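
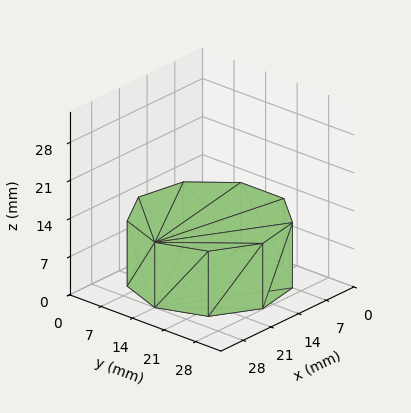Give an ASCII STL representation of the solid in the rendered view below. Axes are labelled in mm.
Reading the render: the shape is a regular 9-sided prism (a cylinder approximated with 9 flat sides), circumscribed radius ≈ 14 mm, height ≈ 12 mm (dimensions read to the nearest mm from the axis ticks). For the STL, each face is triangulated and given an outward normal.

solid part
  facet normal 0.0000 0.0000 -1.0000
    outer loop
      vertex 16.431 27.787 0.000
      vertex 24.725 22.999 0.000
      vertex 28.000 14.000 0.000
    endloop
  endfacet
  facet normal 0.0000 0.0000 -1.0000
    outer loop
      vertex 7.000 26.124 0.000
      vertex 16.431 27.787 0.000
      vertex 28.000 14.000 0.000
    endloop
  endfacet
  facet normal 0.0000 0.0000 -1.0000
    outer loop
      vertex 0.844 18.788 0.000
      vertex 7.000 26.124 0.000
      vertex 28.000 14.000 0.000
    endloop
  endfacet
  facet normal 0.0000 0.0000 -1.0000
    outer loop
      vertex 0.844 9.212 0.000
      vertex 0.844 18.788 0.000
      vertex 28.000 14.000 0.000
    endloop
  endfacet
  facet normal 0.0000 0.0000 -1.0000
    outer loop
      vertex 7.000 1.876 0.000
      vertex 0.844 9.212 0.000
      vertex 28.000 14.000 0.000
    endloop
  endfacet
  facet normal 0.0000 0.0000 -1.0000
    outer loop
      vertex 16.431 0.213 0.000
      vertex 7.000 1.876 0.000
      vertex 28.000 14.000 0.000
    endloop
  endfacet
  facet normal 0.0000 0.0000 -1.0000
    outer loop
      vertex 24.725 5.001 0.000
      vertex 16.431 0.213 0.000
      vertex 28.000 14.000 0.000
    endloop
  endfacet
  facet normal 0.0000 0.0000 1.0000
    outer loop
      vertex 28.000 14.000 12.000
      vertex 24.725 22.999 12.000
      vertex 16.431 27.787 12.000
    endloop
  endfacet
  facet normal 0.0000 0.0000 1.0000
    outer loop
      vertex 28.000 14.000 12.000
      vertex 16.431 27.787 12.000
      vertex 7.000 26.124 12.000
    endloop
  endfacet
  facet normal 0.0000 0.0000 1.0000
    outer loop
      vertex 28.000 14.000 12.000
      vertex 7.000 26.124 12.000
      vertex 0.844 18.788 12.000
    endloop
  endfacet
  facet normal 0.0000 0.0000 1.0000
    outer loop
      vertex 28.000 14.000 12.000
      vertex 0.844 18.788 12.000
      vertex 0.844 9.212 12.000
    endloop
  endfacet
  facet normal 0.0000 0.0000 1.0000
    outer loop
      vertex 28.000 14.000 12.000
      vertex 0.844 9.212 12.000
      vertex 7.000 1.876 12.000
    endloop
  endfacet
  facet normal 0.0000 0.0000 1.0000
    outer loop
      vertex 28.000 14.000 12.000
      vertex 7.000 1.876 12.000
      vertex 16.431 0.213 12.000
    endloop
  endfacet
  facet normal 0.0000 0.0000 1.0000
    outer loop
      vertex 28.000 14.000 12.000
      vertex 16.431 0.213 12.000
      vertex 24.725 5.001 12.000
    endloop
  endfacet
  facet normal 0.9397 0.3420 0.0000
    outer loop
      vertex 28.000 14.000 0.000
      vertex 24.725 22.999 0.000
      vertex 24.725 22.999 12.000
    endloop
  endfacet
  facet normal 0.9397 0.3420 0.0000
    outer loop
      vertex 28.000 14.000 0.000
      vertex 24.725 22.999 12.000
      vertex 28.000 14.000 12.000
    endloop
  endfacet
  facet normal 0.5000 0.8660 0.0000
    outer loop
      vertex 24.725 22.999 0.000
      vertex 16.431 27.787 0.000
      vertex 16.431 27.787 12.000
    endloop
  endfacet
  facet normal 0.5000 0.8660 0.0000
    outer loop
      vertex 24.725 22.999 0.000
      vertex 16.431 27.787 12.000
      vertex 24.725 22.999 12.000
    endloop
  endfacet
  facet normal -0.1737 0.9848 0.0000
    outer loop
      vertex 16.431 27.787 0.000
      vertex 7.000 26.124 0.000
      vertex 7.000 26.124 12.000
    endloop
  endfacet
  facet normal -0.1737 0.9848 0.0000
    outer loop
      vertex 16.431 27.787 0.000
      vertex 7.000 26.124 12.000
      vertex 16.431 27.787 12.000
    endloop
  endfacet
  facet normal -0.7660 0.6428 0.0000
    outer loop
      vertex 7.000 26.124 0.000
      vertex 0.844 18.788 0.000
      vertex 0.844 18.788 12.000
    endloop
  endfacet
  facet normal -0.7660 0.6428 0.0000
    outer loop
      vertex 7.000 26.124 0.000
      vertex 0.844 18.788 12.000
      vertex 7.000 26.124 12.000
    endloop
  endfacet
  facet normal -1.0000 0.0000 0.0000
    outer loop
      vertex 0.844 18.788 0.000
      vertex 0.844 9.212 0.000
      vertex 0.844 9.212 12.000
    endloop
  endfacet
  facet normal -1.0000 0.0000 0.0000
    outer loop
      vertex 0.844 18.788 0.000
      vertex 0.844 9.212 12.000
      vertex 0.844 18.788 12.000
    endloop
  endfacet
  facet normal -0.7660 -0.6428 0.0000
    outer loop
      vertex 0.844 9.212 0.000
      vertex 7.000 1.876 0.000
      vertex 7.000 1.876 12.000
    endloop
  endfacet
  facet normal -0.7660 -0.6428 0.0000
    outer loop
      vertex 0.844 9.212 0.000
      vertex 7.000 1.876 12.000
      vertex 0.844 9.212 12.000
    endloop
  endfacet
  facet normal -0.1737 -0.9848 0.0000
    outer loop
      vertex 7.000 1.876 0.000
      vertex 16.431 0.213 0.000
      vertex 16.431 0.213 12.000
    endloop
  endfacet
  facet normal -0.1737 -0.9848 0.0000
    outer loop
      vertex 7.000 1.876 0.000
      vertex 16.431 0.213 12.000
      vertex 7.000 1.876 12.000
    endloop
  endfacet
  facet normal 0.5000 -0.8660 0.0000
    outer loop
      vertex 16.431 0.213 0.000
      vertex 24.725 5.001 0.000
      vertex 24.725 5.001 12.000
    endloop
  endfacet
  facet normal 0.5000 -0.8660 0.0000
    outer loop
      vertex 16.431 0.213 0.000
      vertex 24.725 5.001 12.000
      vertex 16.431 0.213 12.000
    endloop
  endfacet
  facet normal 0.9397 -0.3420 0.0000
    outer loop
      vertex 24.725 5.001 0.000
      vertex 28.000 14.000 0.000
      vertex 28.000 14.000 12.000
    endloop
  endfacet
  facet normal 0.9397 -0.3420 0.0000
    outer loop
      vertex 24.725 5.001 0.000
      vertex 28.000 14.000 12.000
      vertex 24.725 5.001 12.000
    endloop
  endfacet
endsolid part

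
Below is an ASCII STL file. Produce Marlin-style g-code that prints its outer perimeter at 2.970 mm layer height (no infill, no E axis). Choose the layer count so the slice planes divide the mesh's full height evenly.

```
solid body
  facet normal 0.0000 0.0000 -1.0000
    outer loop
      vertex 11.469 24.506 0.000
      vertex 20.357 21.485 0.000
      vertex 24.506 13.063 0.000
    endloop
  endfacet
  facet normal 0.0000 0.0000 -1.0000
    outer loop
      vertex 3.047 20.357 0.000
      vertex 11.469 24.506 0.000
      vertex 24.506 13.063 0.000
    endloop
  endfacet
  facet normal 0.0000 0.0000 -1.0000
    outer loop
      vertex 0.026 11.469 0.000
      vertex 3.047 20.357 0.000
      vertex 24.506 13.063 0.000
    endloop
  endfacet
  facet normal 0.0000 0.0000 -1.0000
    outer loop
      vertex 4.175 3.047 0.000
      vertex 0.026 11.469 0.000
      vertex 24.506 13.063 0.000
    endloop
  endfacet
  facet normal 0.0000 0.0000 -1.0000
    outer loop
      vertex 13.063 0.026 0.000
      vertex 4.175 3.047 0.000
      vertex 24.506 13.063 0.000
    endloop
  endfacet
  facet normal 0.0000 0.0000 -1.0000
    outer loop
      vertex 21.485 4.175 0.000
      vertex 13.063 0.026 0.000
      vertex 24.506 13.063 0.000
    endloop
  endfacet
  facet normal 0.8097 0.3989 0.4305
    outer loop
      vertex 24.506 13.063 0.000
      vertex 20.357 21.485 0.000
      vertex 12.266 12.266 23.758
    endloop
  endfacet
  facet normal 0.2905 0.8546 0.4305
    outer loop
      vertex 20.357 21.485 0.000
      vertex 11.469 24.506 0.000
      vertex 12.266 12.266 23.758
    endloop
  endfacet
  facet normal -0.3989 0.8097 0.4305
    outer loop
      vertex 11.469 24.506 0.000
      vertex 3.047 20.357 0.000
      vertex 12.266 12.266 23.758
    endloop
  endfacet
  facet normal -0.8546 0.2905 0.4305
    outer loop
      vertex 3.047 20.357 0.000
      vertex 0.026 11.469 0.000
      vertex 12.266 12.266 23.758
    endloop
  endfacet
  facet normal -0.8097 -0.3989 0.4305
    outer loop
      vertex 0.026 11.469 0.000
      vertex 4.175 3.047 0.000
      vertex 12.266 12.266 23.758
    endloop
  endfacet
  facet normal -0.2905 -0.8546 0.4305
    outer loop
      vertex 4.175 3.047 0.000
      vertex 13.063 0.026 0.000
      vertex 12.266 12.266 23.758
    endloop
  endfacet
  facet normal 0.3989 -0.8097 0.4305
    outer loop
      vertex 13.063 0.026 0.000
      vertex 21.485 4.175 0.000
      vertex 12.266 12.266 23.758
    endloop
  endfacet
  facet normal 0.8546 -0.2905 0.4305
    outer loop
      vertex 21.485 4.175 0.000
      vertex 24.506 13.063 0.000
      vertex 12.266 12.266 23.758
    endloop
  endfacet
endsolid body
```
; perimeter-only toolpath
G21 ; units = mm
G90 ; absolute positioning
G28 ; home
; layer 1
G0 Z2.970
G0 X22.976 Y12.963
G1 X19.346 Y20.333
G1 X11.569 Y22.976
G1 X4.199 Y19.346
G1 X1.556 Y11.569
G1 X5.186 Y4.199
G1 X12.963 Y1.556
G1 X20.333 Y5.186
G1 X22.976 Y12.963
; layer 2
G0 Z5.939
G0 X21.446 Y12.864
G1 X18.334 Y19.180
G1 X11.668 Y21.446
G1 X5.352 Y18.334
G1 X3.086 Y11.668
G1 X6.198 Y5.352
G1 X12.864 Y3.086
G1 X19.180 Y6.198
G1 X21.446 Y12.864
; layer 3
G0 Z8.909
G0 X19.916 Y12.764
G1 X17.323 Y18.028
G1 X11.768 Y19.916
G1 X6.504 Y17.323
G1 X4.616 Y11.768
G1 X7.209 Y6.504
G1 X12.764 Y4.616
G1 X18.028 Y7.209
G1 X19.916 Y12.764
; layer 4
G0 Z11.879
G0 X18.386 Y12.665
G1 X16.311 Y16.875
G1 X11.867 Y18.386
G1 X7.657 Y16.311
G1 X6.146 Y11.867
G1 X8.220 Y7.657
G1 X12.665 Y6.146
G1 X16.875 Y8.220
G1 X18.386 Y12.665
; layer 5
G0 Z14.849
G0 X16.856 Y12.565
G1 X15.300 Y15.723
G1 X11.967 Y16.856
G1 X8.809 Y15.300
G1 X7.676 Y11.967
G1 X9.232 Y8.809
G1 X12.565 Y7.676
G1 X15.723 Y9.232
G1 X16.856 Y12.565
; layer 6
G0 Z17.819
G0 X15.326 Y12.465
G1 X14.289 Y14.571
G1 X12.067 Y15.326
G1 X9.961 Y14.289
G1 X9.206 Y12.067
G1 X10.243 Y9.961
G1 X12.465 Y9.206
G1 X14.571 Y10.243
G1 X15.326 Y12.465
; layer 7
G0 Z20.788
G0 X13.796 Y12.366
G1 X13.277 Y13.418
G1 X12.166 Y13.796
G1 X11.114 Y13.277
G1 X10.736 Y12.166
G1 X11.255 Y11.114
G1 X12.366 Y10.736
G1 X13.418 Y11.255
G1 X13.796 Y12.366
M2 ; end

The solid is a regular 8-sided pyramid, base circumscribed radius ≈ 12.3 mm, apex at z ≈ 23.8 mm. Slicing at Δz = 2.970 mm — 8 equal slices spanning the solid's height, so layer i sits at z = i·h/8 — gives 7 non-empty perimeters. Each is a 8-segment closed polygon; G0 lifts to the layer z and rapids to the start vertex, then G1 traces the edges. The cross-section shrinks linearly with z (the slice at the apex is degenerate and omitted).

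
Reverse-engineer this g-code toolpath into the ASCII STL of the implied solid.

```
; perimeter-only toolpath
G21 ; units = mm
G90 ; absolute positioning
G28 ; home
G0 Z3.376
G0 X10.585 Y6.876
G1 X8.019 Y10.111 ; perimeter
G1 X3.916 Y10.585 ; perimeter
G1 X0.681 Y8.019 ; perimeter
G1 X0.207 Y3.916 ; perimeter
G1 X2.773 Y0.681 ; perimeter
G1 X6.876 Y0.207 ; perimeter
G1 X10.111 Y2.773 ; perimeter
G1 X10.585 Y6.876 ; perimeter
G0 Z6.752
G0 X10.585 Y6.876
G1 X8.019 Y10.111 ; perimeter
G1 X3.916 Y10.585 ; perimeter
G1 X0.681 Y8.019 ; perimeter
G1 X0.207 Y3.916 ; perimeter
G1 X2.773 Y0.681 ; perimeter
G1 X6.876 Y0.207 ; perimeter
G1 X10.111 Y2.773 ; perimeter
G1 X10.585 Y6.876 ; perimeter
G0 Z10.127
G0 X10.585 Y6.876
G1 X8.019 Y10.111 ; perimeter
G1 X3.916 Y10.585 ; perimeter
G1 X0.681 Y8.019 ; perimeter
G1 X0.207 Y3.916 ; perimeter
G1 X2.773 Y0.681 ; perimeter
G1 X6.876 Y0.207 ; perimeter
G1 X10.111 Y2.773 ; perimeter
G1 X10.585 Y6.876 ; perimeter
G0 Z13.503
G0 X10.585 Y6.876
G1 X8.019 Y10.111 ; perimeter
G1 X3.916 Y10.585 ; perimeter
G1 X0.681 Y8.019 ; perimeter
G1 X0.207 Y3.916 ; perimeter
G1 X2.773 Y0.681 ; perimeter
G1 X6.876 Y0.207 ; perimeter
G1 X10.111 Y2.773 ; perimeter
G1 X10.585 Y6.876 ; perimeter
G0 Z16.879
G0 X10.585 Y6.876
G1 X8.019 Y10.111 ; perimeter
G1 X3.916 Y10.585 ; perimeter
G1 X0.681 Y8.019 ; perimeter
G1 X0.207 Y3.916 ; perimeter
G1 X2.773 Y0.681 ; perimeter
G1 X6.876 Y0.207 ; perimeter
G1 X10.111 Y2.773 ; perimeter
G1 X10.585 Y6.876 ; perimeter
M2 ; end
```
solid part
  facet normal 0.0000 0.0000 -1.0000
    outer loop
      vertex 3.916 10.585 0.000
      vertex 8.019 10.111 0.000
      vertex 10.585 6.876 0.000
    endloop
  endfacet
  facet normal 0.0000 0.0000 -1.0000
    outer loop
      vertex 0.681 8.019 0.000
      vertex 3.916 10.585 0.000
      vertex 10.585 6.876 0.000
    endloop
  endfacet
  facet normal 0.0000 0.0000 -1.0000
    outer loop
      vertex 0.207 3.916 0.000
      vertex 0.681 8.019 0.000
      vertex 10.585 6.876 0.000
    endloop
  endfacet
  facet normal 0.0000 0.0000 -1.0000
    outer loop
      vertex 2.773 0.681 0.000
      vertex 0.207 3.916 0.000
      vertex 10.585 6.876 0.000
    endloop
  endfacet
  facet normal 0.0000 0.0000 -1.0000
    outer loop
      vertex 6.876 0.207 0.000
      vertex 2.773 0.681 0.000
      vertex 10.585 6.876 0.000
    endloop
  endfacet
  facet normal 0.0000 0.0000 -1.0000
    outer loop
      vertex 10.111 2.773 0.000
      vertex 6.876 0.207 0.000
      vertex 10.585 6.876 0.000
    endloop
  endfacet
  facet normal 0.0000 0.0000 1.0000
    outer loop
      vertex 10.585 6.876 16.879
      vertex 8.019 10.111 16.879
      vertex 3.916 10.585 16.879
    endloop
  endfacet
  facet normal 0.0000 0.0000 1.0000
    outer loop
      vertex 10.585 6.876 16.879
      vertex 3.916 10.585 16.879
      vertex 0.681 8.019 16.879
    endloop
  endfacet
  facet normal 0.0000 0.0000 1.0000
    outer loop
      vertex 10.585 6.876 16.879
      vertex 0.681 8.019 16.879
      vertex 0.207 3.916 16.879
    endloop
  endfacet
  facet normal 0.0000 0.0000 1.0000
    outer loop
      vertex 10.585 6.876 16.879
      vertex 0.207 3.916 16.879
      vertex 2.773 0.681 16.879
    endloop
  endfacet
  facet normal 0.0000 0.0000 1.0000
    outer loop
      vertex 10.585 6.876 16.879
      vertex 2.773 0.681 16.879
      vertex 6.876 0.207 16.879
    endloop
  endfacet
  facet normal 0.0000 0.0000 1.0000
    outer loop
      vertex 10.585 6.876 16.879
      vertex 6.876 0.207 16.879
      vertex 10.111 2.773 16.879
    endloop
  endfacet
  facet normal 0.7835 0.6214 0.0000
    outer loop
      vertex 10.585 6.876 0.000
      vertex 8.019 10.111 0.000
      vertex 8.019 10.111 16.879
    endloop
  endfacet
  facet normal 0.7835 0.6214 0.0000
    outer loop
      vertex 10.585 6.876 0.000
      vertex 8.019 10.111 16.879
      vertex 10.585 6.876 16.879
    endloop
  endfacet
  facet normal 0.1148 0.9934 0.0000
    outer loop
      vertex 8.019 10.111 0.000
      vertex 3.916 10.585 0.000
      vertex 3.916 10.585 16.879
    endloop
  endfacet
  facet normal 0.1148 0.9934 0.0000
    outer loop
      vertex 8.019 10.111 0.000
      vertex 3.916 10.585 16.879
      vertex 8.019 10.111 16.879
    endloop
  endfacet
  facet normal -0.6214 0.7835 0.0000
    outer loop
      vertex 3.916 10.585 0.000
      vertex 0.681 8.019 0.000
      vertex 0.681 8.019 16.879
    endloop
  endfacet
  facet normal -0.6214 0.7835 0.0000
    outer loop
      vertex 3.916 10.585 0.000
      vertex 0.681 8.019 16.879
      vertex 3.916 10.585 16.879
    endloop
  endfacet
  facet normal -0.9934 0.1148 0.0000
    outer loop
      vertex 0.681 8.019 0.000
      vertex 0.207 3.916 0.000
      vertex 0.207 3.916 16.879
    endloop
  endfacet
  facet normal -0.9934 0.1148 0.0000
    outer loop
      vertex 0.681 8.019 0.000
      vertex 0.207 3.916 16.879
      vertex 0.681 8.019 16.879
    endloop
  endfacet
  facet normal -0.7835 -0.6214 0.0000
    outer loop
      vertex 0.207 3.916 0.000
      vertex 2.773 0.681 0.000
      vertex 2.773 0.681 16.879
    endloop
  endfacet
  facet normal -0.7835 -0.6214 0.0000
    outer loop
      vertex 0.207 3.916 0.000
      vertex 2.773 0.681 16.879
      vertex 0.207 3.916 16.879
    endloop
  endfacet
  facet normal -0.1148 -0.9934 0.0000
    outer loop
      vertex 2.773 0.681 0.000
      vertex 6.876 0.207 0.000
      vertex 6.876 0.207 16.879
    endloop
  endfacet
  facet normal -0.1148 -0.9934 0.0000
    outer loop
      vertex 2.773 0.681 0.000
      vertex 6.876 0.207 16.879
      vertex 2.773 0.681 16.879
    endloop
  endfacet
  facet normal 0.6214 -0.7835 0.0000
    outer loop
      vertex 6.876 0.207 0.000
      vertex 10.111 2.773 0.000
      vertex 10.111 2.773 16.879
    endloop
  endfacet
  facet normal 0.6214 -0.7835 0.0000
    outer loop
      vertex 6.876 0.207 0.000
      vertex 10.111 2.773 16.879
      vertex 6.876 0.207 16.879
    endloop
  endfacet
  facet normal 0.9934 -0.1148 0.0000
    outer loop
      vertex 10.111 2.773 0.000
      vertex 10.585 6.876 0.000
      vertex 10.585 6.876 16.879
    endloop
  endfacet
  facet normal 0.9934 -0.1148 0.0000
    outer loop
      vertex 10.111 2.773 0.000
      vertex 10.585 6.876 16.879
      vertex 10.111 2.773 16.879
    endloop
  endfacet
endsolid part

The G0 Z moves step by Δz≈3.376 mm. Every layer's G1 loop is the same polygon, so the solid is a straight extrusion of it from z=0 to z≈16.9. Closing with flat bottom and top caps and triangulating gives 28 facets — a regular 8-sided prism (a cylinder approximated with 8 flat sides), circumscribed radius ≈ 5.4 mm, height ≈ 16.9 mm.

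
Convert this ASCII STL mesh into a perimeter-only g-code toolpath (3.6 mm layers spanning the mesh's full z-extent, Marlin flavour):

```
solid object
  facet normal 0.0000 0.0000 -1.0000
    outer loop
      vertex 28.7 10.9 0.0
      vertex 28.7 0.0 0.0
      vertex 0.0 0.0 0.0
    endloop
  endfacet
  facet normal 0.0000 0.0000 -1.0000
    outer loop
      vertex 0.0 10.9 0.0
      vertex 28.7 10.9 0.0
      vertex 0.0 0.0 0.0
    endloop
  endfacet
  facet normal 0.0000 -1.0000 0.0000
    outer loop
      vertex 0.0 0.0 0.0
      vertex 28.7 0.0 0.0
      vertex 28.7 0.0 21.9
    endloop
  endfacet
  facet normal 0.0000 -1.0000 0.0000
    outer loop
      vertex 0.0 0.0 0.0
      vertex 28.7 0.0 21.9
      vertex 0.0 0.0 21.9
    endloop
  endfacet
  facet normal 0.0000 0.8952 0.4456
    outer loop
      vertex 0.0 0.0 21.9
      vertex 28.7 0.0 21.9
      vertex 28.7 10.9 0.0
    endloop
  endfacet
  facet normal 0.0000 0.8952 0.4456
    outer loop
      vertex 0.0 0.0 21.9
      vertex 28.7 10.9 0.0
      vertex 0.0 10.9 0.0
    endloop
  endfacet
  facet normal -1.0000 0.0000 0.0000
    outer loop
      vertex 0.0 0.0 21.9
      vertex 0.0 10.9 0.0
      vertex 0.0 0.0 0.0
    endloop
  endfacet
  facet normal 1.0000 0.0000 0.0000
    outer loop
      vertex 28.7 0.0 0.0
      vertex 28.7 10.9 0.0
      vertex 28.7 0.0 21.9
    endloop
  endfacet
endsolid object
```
; perimeter-only toolpath
G21 ; units = mm
G90 ; absolute positioning
G28 ; home
; layer 1
G0 Z3.6
G0 X0.0 Y0.0
G1 X28.7 Y0.0
G1 X28.7 Y9.1
G1 X0.0 Y9.1
G1 X0.0 Y0.0
; layer 2
G0 Z7.3
G0 X0.0 Y0.0
G1 X28.7 Y0.0
G1 X28.7 Y7.3
G1 X0.0 Y7.3
G1 X0.0 Y0.0
; layer 3
G0 Z10.9
G0 X0.0 Y0.0
G1 X28.7 Y0.0
G1 X28.7 Y5.5
G1 X0.0 Y5.5
G1 X0.0 Y0.0
; layer 4
G0 Z14.6
G0 X0.0 Y0.0
G1 X28.7 Y0.0
G1 X28.7 Y3.6
G1 X0.0 Y3.6
G1 X0.0 Y0.0
; layer 5
G0 Z18.2
G0 X0.0 Y0.0
G1 X28.7 Y0.0
G1 X28.7 Y1.8
G1 X0.0 Y1.8
G1 X0.0 Y0.0
M2 ; end

The solid is a wedge (ramp): 28.7 × 10.9 mm base, rising to 21.9 mm along the y=0 edge and sloping linearly to z=0 at y=10.9. Slicing at Δz = 3.6 mm — 6 equal slices spanning the solid's height, so layer i sits at z = i·h/6 — gives 5 non-empty perimeters. Each is a 4-segment closed polygon; G0 lifts to the layer z and rapids to the start vertex, then G1 traces the edges. The cross-section shrinks linearly with z (the slice at the apex is degenerate and omitted).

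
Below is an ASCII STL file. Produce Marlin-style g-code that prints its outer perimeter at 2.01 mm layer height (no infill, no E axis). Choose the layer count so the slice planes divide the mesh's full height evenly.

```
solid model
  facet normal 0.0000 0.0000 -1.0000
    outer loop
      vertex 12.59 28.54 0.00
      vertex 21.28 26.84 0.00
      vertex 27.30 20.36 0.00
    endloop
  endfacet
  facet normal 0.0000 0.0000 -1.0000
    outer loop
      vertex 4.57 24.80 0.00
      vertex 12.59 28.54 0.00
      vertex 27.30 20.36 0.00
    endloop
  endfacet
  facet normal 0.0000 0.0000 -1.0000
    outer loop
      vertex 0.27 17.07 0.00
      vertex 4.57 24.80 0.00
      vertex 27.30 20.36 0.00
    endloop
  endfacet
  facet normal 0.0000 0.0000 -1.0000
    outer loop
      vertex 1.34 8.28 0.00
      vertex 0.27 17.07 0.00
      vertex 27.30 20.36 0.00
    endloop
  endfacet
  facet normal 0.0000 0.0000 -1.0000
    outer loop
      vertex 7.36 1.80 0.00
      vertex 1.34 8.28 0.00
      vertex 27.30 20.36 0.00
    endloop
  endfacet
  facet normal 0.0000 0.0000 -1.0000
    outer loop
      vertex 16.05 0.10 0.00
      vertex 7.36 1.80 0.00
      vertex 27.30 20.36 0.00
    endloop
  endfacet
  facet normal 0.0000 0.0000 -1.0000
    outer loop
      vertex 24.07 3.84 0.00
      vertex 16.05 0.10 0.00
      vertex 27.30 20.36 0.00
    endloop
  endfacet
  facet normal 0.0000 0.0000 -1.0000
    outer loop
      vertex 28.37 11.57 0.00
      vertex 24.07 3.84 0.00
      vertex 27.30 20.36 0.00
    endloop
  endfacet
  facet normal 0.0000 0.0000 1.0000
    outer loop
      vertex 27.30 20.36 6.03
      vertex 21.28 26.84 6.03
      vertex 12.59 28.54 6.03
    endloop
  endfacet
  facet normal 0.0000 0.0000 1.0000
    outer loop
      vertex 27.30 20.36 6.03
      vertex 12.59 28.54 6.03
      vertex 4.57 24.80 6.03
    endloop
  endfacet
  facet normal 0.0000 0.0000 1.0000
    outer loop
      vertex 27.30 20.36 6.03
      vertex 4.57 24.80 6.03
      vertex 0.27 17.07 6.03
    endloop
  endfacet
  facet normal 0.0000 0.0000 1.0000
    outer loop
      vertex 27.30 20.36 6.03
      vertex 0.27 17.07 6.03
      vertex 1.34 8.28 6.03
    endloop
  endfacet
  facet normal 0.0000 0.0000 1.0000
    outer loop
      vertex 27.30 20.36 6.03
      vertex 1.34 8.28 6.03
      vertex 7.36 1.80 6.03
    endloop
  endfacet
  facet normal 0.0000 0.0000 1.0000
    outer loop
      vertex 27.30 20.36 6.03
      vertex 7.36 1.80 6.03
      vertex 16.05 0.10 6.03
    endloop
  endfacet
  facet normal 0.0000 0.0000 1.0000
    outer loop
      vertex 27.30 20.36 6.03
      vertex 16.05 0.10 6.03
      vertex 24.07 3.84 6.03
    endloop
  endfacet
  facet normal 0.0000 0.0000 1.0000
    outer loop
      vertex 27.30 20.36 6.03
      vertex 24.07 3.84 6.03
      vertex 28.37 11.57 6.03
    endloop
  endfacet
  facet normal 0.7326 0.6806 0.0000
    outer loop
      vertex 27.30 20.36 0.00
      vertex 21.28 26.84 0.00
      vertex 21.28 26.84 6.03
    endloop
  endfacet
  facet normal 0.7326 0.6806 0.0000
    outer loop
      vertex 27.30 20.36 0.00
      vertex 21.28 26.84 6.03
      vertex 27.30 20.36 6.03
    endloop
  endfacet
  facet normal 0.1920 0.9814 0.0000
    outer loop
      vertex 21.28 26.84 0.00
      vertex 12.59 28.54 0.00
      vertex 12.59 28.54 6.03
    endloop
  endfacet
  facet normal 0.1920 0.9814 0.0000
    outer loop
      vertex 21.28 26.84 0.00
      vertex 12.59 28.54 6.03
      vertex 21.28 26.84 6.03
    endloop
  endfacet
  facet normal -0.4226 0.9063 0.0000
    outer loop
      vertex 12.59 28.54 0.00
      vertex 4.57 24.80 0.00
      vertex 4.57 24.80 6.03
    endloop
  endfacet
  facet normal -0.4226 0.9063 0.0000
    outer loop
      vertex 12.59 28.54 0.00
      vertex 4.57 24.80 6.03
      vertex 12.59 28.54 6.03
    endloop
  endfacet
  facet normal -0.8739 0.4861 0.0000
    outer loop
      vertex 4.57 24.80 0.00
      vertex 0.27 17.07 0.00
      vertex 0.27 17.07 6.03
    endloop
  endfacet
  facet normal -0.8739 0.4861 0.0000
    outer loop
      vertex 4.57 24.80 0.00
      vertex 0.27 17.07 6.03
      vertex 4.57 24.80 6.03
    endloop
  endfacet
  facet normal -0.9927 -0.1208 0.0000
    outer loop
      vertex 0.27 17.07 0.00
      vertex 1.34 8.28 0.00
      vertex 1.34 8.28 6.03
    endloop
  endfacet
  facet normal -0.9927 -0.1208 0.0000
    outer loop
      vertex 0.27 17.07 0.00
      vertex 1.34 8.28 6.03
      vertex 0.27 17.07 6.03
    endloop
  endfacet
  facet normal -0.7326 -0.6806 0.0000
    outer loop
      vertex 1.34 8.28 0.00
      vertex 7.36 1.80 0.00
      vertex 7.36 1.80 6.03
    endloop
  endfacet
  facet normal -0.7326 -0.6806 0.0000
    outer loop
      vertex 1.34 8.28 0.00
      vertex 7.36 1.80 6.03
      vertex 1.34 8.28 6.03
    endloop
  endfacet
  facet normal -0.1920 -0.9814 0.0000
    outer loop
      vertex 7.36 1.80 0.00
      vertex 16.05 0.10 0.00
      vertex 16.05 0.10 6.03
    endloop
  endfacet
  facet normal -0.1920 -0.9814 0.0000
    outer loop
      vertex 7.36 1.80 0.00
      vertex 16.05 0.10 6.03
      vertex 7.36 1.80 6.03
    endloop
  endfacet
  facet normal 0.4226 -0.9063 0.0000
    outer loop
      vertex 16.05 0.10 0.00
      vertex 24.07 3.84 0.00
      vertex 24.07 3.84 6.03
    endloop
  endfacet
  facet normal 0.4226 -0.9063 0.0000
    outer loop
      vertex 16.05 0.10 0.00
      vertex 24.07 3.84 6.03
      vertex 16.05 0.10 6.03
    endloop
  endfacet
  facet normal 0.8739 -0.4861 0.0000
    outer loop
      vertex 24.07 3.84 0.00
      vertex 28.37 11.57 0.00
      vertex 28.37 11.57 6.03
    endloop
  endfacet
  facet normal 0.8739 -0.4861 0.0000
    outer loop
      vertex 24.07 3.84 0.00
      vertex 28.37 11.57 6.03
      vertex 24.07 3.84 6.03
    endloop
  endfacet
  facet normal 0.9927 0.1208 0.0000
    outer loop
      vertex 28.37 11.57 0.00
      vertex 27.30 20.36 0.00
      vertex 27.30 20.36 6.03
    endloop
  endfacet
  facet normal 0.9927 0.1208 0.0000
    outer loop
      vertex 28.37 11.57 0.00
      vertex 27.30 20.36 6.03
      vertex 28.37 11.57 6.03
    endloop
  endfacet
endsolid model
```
; perimeter-only toolpath
G21 ; units = mm
G90 ; absolute positioning
G28 ; home
; layer 1
G0 Z2.01
G0 X27.30 Y20.36
G1 X21.28 Y26.84
G1 X12.59 Y28.54
G1 X4.57 Y24.80
G1 X0.27 Y17.07
G1 X1.34 Y8.28
G1 X7.36 Y1.80
G1 X16.05 Y0.10
G1 X24.07 Y3.84
G1 X28.37 Y11.57
G1 X27.30 Y20.36
; layer 2
G0 Z4.02
G0 X27.30 Y20.36
G1 X21.28 Y26.84
G1 X12.59 Y28.54
G1 X4.57 Y24.80
G1 X0.27 Y17.07
G1 X1.34 Y8.28
G1 X7.36 Y1.80
G1 X16.05 Y0.10
G1 X24.07 Y3.84
G1 X28.37 Y11.57
G1 X27.30 Y20.36
; layer 3
G0 Z6.03
G0 X27.30 Y20.36
G1 X21.28 Y26.84
G1 X12.59 Y28.54
G1 X4.57 Y24.80
G1 X0.27 Y17.07
G1 X1.34 Y8.28
G1 X7.36 Y1.80
G1 X16.05 Y0.10
G1 X24.07 Y3.84
G1 X28.37 Y11.57
G1 X27.30 Y20.36
M2 ; end

The solid is a regular 10-sided prism (a cylinder approximated with 10 flat sides), circumscribed radius ≈ 14.3 mm, height ≈ 6.03 mm. Slicing at Δz = 2.01 mm — 3 equal slices spanning the solid's height, so layer i sits at z = i·h/3 — gives 3 non-empty perimeters. Each is a 10-segment closed polygon; G0 lifts to the layer z and rapids to the start vertex, then G1 traces the edges.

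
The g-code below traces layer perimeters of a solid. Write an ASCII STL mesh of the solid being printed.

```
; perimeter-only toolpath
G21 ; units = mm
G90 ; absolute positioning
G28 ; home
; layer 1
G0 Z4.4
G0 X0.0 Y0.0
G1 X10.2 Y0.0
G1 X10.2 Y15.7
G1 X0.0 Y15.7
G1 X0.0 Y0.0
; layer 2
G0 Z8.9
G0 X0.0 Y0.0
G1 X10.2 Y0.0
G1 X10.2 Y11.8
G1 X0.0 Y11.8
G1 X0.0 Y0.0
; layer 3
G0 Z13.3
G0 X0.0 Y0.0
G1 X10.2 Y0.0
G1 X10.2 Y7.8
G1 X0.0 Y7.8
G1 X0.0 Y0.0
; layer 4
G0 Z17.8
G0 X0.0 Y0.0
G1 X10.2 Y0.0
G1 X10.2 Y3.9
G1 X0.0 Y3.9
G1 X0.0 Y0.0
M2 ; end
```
solid part
  facet normal 0.0000 0.0000 -1.0000
    outer loop
      vertex 10.2 19.6 0.0
      vertex 10.2 0.0 0.0
      vertex 0.0 0.0 0.0
    endloop
  endfacet
  facet normal 0.0000 0.0000 -1.0000
    outer loop
      vertex 0.0 19.6 0.0
      vertex 10.2 19.6 0.0
      vertex 0.0 0.0 0.0
    endloop
  endfacet
  facet normal 0.0000 -1.0000 0.0000
    outer loop
      vertex 0.0 0.0 0.0
      vertex 10.2 0.0 0.0
      vertex 10.2 0.0 22.2
    endloop
  endfacet
  facet normal 0.0000 -1.0000 0.0000
    outer loop
      vertex 0.0 0.0 0.0
      vertex 10.2 0.0 22.2
      vertex 0.0 0.0 22.2
    endloop
  endfacet
  facet normal 0.0000 0.7496 0.6618
    outer loop
      vertex 0.0 0.0 22.2
      vertex 10.2 0.0 22.2
      vertex 10.2 19.6 0.0
    endloop
  endfacet
  facet normal 0.0000 0.7496 0.6618
    outer loop
      vertex 0.0 0.0 22.2
      vertex 10.2 19.6 0.0
      vertex 0.0 19.6 0.0
    endloop
  endfacet
  facet normal -1.0000 0.0000 0.0000
    outer loop
      vertex 0.0 0.0 22.2
      vertex 0.0 19.6 0.0
      vertex 0.0 0.0 0.0
    endloop
  endfacet
  facet normal 1.0000 0.0000 0.0000
    outer loop
      vertex 10.2 0.0 0.0
      vertex 10.2 19.6 0.0
      vertex 10.2 0.0 22.2
    endloop
  endfacet
endsolid part

The G0 Z moves step by Δz≈4.4 mm. The G1 loops shrink linearly with z, so the solid tapers from its base footprint up to z≈22.2. Closing with a flat bottom cap and the tapered top and triangulating gives 8 facets — a wedge (ramp): 10.2 × 19.6 mm base, rising to 22.2 mm along the y=0 edge and sloping linearly to z=0 at y=19.6.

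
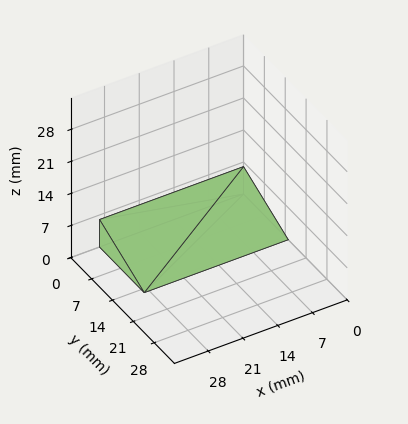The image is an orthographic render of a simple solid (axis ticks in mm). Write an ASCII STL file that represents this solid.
Reading the render: the shape is a wedge (ramp): 29 × 15 mm base, rising to 6 mm along the y=0 edge and sloping linearly to z=0 at y=15 (dimensions read to the nearest mm from the axis ticks). For the STL, each face is triangulated and given an outward normal.

solid part
  facet normal 0.0000 0.0000 -1.0000
    outer loop
      vertex 29.0 15.0 0.0
      vertex 29.0 0.0 0.0
      vertex 0.0 0.0 0.0
    endloop
  endfacet
  facet normal 0.0000 0.0000 -1.0000
    outer loop
      vertex 0.0 15.0 0.0
      vertex 29.0 15.0 0.0
      vertex 0.0 0.0 0.0
    endloop
  endfacet
  facet normal 0.0000 -1.0000 0.0000
    outer loop
      vertex 0.0 0.0 0.0
      vertex 29.0 0.0 0.0
      vertex 29.0 0.0 6.0
    endloop
  endfacet
  facet normal 0.0000 -1.0000 0.0000
    outer loop
      vertex 0.0 0.0 0.0
      vertex 29.0 0.0 6.0
      vertex 0.0 0.0 6.0
    endloop
  endfacet
  facet normal 0.0000 0.3714 0.9285
    outer loop
      vertex 0.0 0.0 6.0
      vertex 29.0 0.0 6.0
      vertex 29.0 15.0 0.0
    endloop
  endfacet
  facet normal 0.0000 0.3714 0.9285
    outer loop
      vertex 0.0 0.0 6.0
      vertex 29.0 15.0 0.0
      vertex 0.0 15.0 0.0
    endloop
  endfacet
  facet normal -1.0000 0.0000 0.0000
    outer loop
      vertex 0.0 0.0 6.0
      vertex 0.0 15.0 0.0
      vertex 0.0 0.0 0.0
    endloop
  endfacet
  facet normal 1.0000 0.0000 0.0000
    outer loop
      vertex 29.0 0.0 0.0
      vertex 29.0 15.0 0.0
      vertex 29.0 0.0 6.0
    endloop
  endfacet
endsolid part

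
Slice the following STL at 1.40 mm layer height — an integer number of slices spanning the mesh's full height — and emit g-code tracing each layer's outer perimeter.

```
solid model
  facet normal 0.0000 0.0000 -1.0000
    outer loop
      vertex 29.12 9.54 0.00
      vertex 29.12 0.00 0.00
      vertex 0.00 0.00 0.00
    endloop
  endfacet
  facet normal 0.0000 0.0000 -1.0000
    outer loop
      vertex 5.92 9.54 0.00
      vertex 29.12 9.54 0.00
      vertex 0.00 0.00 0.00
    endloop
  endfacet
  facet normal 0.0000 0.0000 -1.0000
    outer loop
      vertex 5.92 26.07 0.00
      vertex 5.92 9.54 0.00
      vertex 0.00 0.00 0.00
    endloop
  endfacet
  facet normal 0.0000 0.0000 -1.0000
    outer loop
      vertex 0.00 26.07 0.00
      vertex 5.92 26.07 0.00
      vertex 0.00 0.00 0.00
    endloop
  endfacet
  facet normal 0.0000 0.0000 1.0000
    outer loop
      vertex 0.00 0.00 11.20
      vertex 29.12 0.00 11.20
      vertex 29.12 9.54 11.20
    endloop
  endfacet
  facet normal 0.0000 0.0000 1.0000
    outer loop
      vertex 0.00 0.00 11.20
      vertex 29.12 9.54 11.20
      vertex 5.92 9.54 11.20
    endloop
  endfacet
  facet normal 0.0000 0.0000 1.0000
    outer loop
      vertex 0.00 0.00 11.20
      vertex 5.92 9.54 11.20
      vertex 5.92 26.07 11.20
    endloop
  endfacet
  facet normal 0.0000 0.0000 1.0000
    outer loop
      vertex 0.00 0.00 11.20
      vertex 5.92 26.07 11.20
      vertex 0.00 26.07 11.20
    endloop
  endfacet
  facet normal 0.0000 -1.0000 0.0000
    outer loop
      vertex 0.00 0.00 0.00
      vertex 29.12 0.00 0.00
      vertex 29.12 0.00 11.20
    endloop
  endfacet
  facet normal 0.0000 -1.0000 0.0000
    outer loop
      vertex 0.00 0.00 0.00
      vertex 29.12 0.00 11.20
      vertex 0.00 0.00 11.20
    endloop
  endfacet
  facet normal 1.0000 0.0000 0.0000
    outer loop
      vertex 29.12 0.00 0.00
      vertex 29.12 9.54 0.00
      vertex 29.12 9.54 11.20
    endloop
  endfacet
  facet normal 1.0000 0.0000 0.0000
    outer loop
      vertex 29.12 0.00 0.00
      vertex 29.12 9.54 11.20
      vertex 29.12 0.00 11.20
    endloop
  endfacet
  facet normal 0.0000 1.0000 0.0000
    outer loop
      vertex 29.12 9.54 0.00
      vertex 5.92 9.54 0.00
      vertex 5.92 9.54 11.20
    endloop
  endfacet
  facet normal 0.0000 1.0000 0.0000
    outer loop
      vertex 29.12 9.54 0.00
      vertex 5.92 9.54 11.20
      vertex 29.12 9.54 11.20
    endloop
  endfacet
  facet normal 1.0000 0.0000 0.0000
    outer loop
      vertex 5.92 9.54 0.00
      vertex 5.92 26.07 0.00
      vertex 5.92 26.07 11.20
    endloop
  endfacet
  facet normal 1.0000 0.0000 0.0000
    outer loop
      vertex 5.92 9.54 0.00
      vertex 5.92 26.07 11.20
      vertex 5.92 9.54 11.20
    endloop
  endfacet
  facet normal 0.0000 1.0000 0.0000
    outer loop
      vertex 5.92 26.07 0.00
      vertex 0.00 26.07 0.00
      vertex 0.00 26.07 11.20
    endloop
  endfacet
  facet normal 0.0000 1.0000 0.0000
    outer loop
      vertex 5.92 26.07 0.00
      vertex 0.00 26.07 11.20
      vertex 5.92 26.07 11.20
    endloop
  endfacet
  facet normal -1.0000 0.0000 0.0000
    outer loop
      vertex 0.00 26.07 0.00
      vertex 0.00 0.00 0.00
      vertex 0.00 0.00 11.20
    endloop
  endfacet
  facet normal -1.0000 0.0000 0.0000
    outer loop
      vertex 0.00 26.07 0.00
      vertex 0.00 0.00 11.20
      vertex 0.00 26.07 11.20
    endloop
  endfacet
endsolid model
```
; perimeter-only toolpath
G21 ; units = mm
G90 ; absolute positioning
G28 ; home
; layer 1
G0 Z1.40
G0 X0.00 Y0.00
G1 X29.12 Y0.00
G1 X29.12 Y9.54
G1 X5.92 Y9.54
G1 X5.92 Y26.07
G1 X0.00 Y26.07
G1 X0.00 Y0.00
; layer 2
G0 Z2.80
G0 X0.00 Y0.00
G1 X29.12 Y0.00
G1 X29.12 Y9.54
G1 X5.92 Y9.54
G1 X5.92 Y26.07
G1 X0.00 Y26.07
G1 X0.00 Y0.00
; layer 3
G0 Z4.20
G0 X0.00 Y0.00
G1 X29.12 Y0.00
G1 X29.12 Y9.54
G1 X5.92 Y9.54
G1 X5.92 Y26.07
G1 X0.00 Y26.07
G1 X0.00 Y0.00
; layer 4
G0 Z5.60
G0 X0.00 Y0.00
G1 X29.12 Y0.00
G1 X29.12 Y9.54
G1 X5.92 Y9.54
G1 X5.92 Y26.07
G1 X0.00 Y26.07
G1 X0.00 Y0.00
; layer 5
G0 Z7.00
G0 X0.00 Y0.00
G1 X29.12 Y0.00
G1 X29.12 Y9.54
G1 X5.92 Y9.54
G1 X5.92 Y26.07
G1 X0.00 Y26.07
G1 X0.00 Y0.00
; layer 6
G0 Z8.40
G0 X0.00 Y0.00
G1 X29.12 Y0.00
G1 X29.12 Y9.54
G1 X5.92 Y9.54
G1 X5.92 Y26.07
G1 X0.00 Y26.07
G1 X0.00 Y0.00
; layer 7
G0 Z9.80
G0 X0.00 Y0.00
G1 X29.12 Y0.00
G1 X29.12 Y9.54
G1 X5.92 Y9.54
G1 X5.92 Y26.07
G1 X0.00 Y26.07
G1 X0.00 Y0.00
; layer 8
G0 Z11.20
G0 X0.00 Y0.00
G1 X29.12 Y0.00
G1 X29.12 Y9.54
G1 X5.92 Y9.54
G1 X5.92 Y26.07
G1 X0.00 Y26.07
G1 X0.00 Y0.00
M2 ; end

The solid is an L-shaped prism: outer 29.1 × 26.1 mm, arm thicknesses ≈ 9.54 mm (horizontal) and 5.92 mm (vertical), extruded 11.2 mm in z. Slicing at Δz = 1.40 mm — 8 equal slices spanning the solid's height, so layer i sits at z = i·h/8 — gives 8 non-empty perimeters. Each is a 6-segment closed polygon; G0 lifts to the layer z and rapids to the start vertex, then G1 traces the edges.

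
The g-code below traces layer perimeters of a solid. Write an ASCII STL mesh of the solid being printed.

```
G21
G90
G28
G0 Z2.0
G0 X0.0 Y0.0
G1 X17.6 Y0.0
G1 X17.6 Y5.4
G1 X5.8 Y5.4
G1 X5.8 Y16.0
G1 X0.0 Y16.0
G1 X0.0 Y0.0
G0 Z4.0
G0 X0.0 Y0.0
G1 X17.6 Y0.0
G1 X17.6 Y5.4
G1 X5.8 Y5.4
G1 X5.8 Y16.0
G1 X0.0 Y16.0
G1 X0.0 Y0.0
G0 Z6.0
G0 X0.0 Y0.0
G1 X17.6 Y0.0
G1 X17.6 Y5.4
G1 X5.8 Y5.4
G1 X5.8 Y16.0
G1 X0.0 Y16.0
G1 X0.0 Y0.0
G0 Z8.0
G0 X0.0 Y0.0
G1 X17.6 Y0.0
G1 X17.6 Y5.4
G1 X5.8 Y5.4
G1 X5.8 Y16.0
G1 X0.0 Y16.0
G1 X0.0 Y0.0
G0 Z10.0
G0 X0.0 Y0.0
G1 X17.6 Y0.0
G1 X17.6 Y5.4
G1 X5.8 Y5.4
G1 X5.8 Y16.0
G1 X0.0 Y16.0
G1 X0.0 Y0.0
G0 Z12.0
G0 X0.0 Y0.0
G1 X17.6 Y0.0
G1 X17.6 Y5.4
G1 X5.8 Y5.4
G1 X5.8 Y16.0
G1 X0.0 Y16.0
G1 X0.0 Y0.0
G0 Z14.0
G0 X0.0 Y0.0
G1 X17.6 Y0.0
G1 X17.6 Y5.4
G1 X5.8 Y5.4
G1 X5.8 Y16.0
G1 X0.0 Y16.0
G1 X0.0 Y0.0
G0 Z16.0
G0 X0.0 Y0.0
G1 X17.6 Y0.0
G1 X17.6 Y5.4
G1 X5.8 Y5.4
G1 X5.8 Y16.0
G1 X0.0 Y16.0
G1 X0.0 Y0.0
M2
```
solid part
  facet normal 0.0000 0.0000 -1.0000
    outer loop
      vertex 17.6 5.4 0.0
      vertex 17.6 0.0 0.0
      vertex 0.0 0.0 0.0
    endloop
  endfacet
  facet normal 0.0000 0.0000 -1.0000
    outer loop
      vertex 5.8 5.4 0.0
      vertex 17.6 5.4 0.0
      vertex 0.0 0.0 0.0
    endloop
  endfacet
  facet normal 0.0000 0.0000 -1.0000
    outer loop
      vertex 5.8 16.0 0.0
      vertex 5.8 5.4 0.0
      vertex 0.0 0.0 0.0
    endloop
  endfacet
  facet normal 0.0000 0.0000 -1.0000
    outer loop
      vertex 0.0 16.0 0.0
      vertex 5.8 16.0 0.0
      vertex 0.0 0.0 0.0
    endloop
  endfacet
  facet normal 0.0000 0.0000 1.0000
    outer loop
      vertex 0.0 0.0 16.0
      vertex 17.6 0.0 16.0
      vertex 17.6 5.4 16.0
    endloop
  endfacet
  facet normal 0.0000 0.0000 1.0000
    outer loop
      vertex 0.0 0.0 16.0
      vertex 17.6 5.4 16.0
      vertex 5.8 5.4 16.0
    endloop
  endfacet
  facet normal 0.0000 0.0000 1.0000
    outer loop
      vertex 0.0 0.0 16.0
      vertex 5.8 5.4 16.0
      vertex 5.8 16.0 16.0
    endloop
  endfacet
  facet normal 0.0000 0.0000 1.0000
    outer loop
      vertex 0.0 0.0 16.0
      vertex 5.8 16.0 16.0
      vertex 0.0 16.0 16.0
    endloop
  endfacet
  facet normal 0.0000 -1.0000 0.0000
    outer loop
      vertex 0.0 0.0 0.0
      vertex 17.6 0.0 0.0
      vertex 17.6 0.0 16.0
    endloop
  endfacet
  facet normal 0.0000 -1.0000 0.0000
    outer loop
      vertex 0.0 0.0 0.0
      vertex 17.6 0.0 16.0
      vertex 0.0 0.0 16.0
    endloop
  endfacet
  facet normal 1.0000 0.0000 0.0000
    outer loop
      vertex 17.6 0.0 0.0
      vertex 17.6 5.4 0.0
      vertex 17.6 5.4 16.0
    endloop
  endfacet
  facet normal 1.0000 0.0000 0.0000
    outer loop
      vertex 17.6 0.0 0.0
      vertex 17.6 5.4 16.0
      vertex 17.6 0.0 16.0
    endloop
  endfacet
  facet normal 0.0000 1.0000 0.0000
    outer loop
      vertex 17.6 5.4 0.0
      vertex 5.8 5.4 0.0
      vertex 5.8 5.4 16.0
    endloop
  endfacet
  facet normal 0.0000 1.0000 0.0000
    outer loop
      vertex 17.6 5.4 0.0
      vertex 5.8 5.4 16.0
      vertex 17.6 5.4 16.0
    endloop
  endfacet
  facet normal 1.0000 0.0000 0.0000
    outer loop
      vertex 5.8 5.4 0.0
      vertex 5.8 16.0 0.0
      vertex 5.8 16.0 16.0
    endloop
  endfacet
  facet normal 1.0000 0.0000 0.0000
    outer loop
      vertex 5.8 5.4 0.0
      vertex 5.8 16.0 16.0
      vertex 5.8 5.4 16.0
    endloop
  endfacet
  facet normal 0.0000 1.0000 0.0000
    outer loop
      vertex 5.8 16.0 0.0
      vertex 0.0 16.0 0.0
      vertex 0.0 16.0 16.0
    endloop
  endfacet
  facet normal 0.0000 1.0000 0.0000
    outer loop
      vertex 5.8 16.0 0.0
      vertex 0.0 16.0 16.0
      vertex 5.8 16.0 16.0
    endloop
  endfacet
  facet normal -1.0000 0.0000 0.0000
    outer loop
      vertex 0.0 16.0 0.0
      vertex 0.0 0.0 0.0
      vertex 0.0 0.0 16.0
    endloop
  endfacet
  facet normal -1.0000 0.0000 0.0000
    outer loop
      vertex 0.0 16.0 0.0
      vertex 0.0 0.0 16.0
      vertex 0.0 16.0 16.0
    endloop
  endfacet
endsolid part

The G0 Z moves step by Δz≈2.0 mm. Every layer's G1 loop is the same polygon, so the solid is a straight extrusion of it from z=0 to z≈16. Closing with flat bottom and top caps and triangulating gives 20 facets — an L-shaped prism: outer 17.6 × 16 mm, arm thicknesses ≈ 5.4 mm (horizontal) and 5.8 mm (vertical), extruded 16 mm in z.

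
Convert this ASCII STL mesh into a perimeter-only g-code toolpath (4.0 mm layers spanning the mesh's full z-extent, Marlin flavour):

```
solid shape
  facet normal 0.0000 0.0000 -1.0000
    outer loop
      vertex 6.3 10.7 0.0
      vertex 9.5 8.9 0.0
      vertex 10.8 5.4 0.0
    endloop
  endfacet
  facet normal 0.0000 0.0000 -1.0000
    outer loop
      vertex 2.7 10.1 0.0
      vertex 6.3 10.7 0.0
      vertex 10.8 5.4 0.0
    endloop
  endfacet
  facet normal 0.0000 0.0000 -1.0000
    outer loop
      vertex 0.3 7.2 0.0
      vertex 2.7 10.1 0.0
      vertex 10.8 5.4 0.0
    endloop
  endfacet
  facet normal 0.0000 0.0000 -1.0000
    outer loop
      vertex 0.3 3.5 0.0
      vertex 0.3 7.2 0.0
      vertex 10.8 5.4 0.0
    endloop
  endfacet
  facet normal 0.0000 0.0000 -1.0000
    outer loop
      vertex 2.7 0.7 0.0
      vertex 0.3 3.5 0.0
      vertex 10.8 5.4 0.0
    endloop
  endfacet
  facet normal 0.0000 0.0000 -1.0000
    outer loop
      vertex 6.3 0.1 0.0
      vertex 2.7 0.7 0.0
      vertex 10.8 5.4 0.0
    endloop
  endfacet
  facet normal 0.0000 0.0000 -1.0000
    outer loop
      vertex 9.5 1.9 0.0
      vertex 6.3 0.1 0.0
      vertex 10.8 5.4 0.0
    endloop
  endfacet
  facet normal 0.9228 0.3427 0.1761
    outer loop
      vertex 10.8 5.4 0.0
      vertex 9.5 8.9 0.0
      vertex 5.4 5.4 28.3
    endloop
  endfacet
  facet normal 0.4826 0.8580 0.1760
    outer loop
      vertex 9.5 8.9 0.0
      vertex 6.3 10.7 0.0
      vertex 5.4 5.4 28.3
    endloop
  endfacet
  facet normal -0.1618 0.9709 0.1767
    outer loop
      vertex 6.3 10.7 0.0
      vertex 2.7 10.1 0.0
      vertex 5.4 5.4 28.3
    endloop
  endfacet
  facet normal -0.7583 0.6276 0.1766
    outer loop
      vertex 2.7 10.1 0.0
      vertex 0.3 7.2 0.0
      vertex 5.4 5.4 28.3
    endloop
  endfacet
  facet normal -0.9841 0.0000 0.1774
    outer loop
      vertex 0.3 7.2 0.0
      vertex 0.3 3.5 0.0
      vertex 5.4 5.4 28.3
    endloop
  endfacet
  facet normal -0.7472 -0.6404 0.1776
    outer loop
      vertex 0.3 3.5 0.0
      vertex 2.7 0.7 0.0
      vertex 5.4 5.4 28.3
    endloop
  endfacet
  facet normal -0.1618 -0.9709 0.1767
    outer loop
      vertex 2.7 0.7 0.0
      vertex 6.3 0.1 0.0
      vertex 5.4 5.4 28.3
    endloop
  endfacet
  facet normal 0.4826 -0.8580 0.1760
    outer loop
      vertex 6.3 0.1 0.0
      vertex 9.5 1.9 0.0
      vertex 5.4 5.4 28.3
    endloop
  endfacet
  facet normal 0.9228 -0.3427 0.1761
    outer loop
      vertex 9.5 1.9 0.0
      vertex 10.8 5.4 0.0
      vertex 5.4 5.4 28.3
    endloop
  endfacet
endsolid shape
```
; perimeter-only toolpath
G21 ; units = mm
G90 ; absolute positioning
G28 ; home
; layer 1
G0 Z4.0
G0 X10.0 Y5.4
G1 X8.9 Y8.4
G1 X6.2 Y9.9
G1 X3.1 Y9.4
G1 X1.0 Y6.9
G1 X1.0 Y3.8
G1 X3.1 Y1.4
G1 X6.2 Y0.9
G1 X8.9 Y2.4
G1 X10.0 Y5.4
; layer 2
G0 Z8.1
G0 X9.3 Y5.4
G1 X8.3 Y7.9
G1 X6.0 Y9.2
G1 X3.5 Y8.8
G1 X1.8 Y6.7
G1 X1.8 Y4.0
G1 X3.5 Y2.0
G1 X6.0 Y1.6
G1 X8.3 Y2.9
G1 X9.3 Y5.4
; layer 3
G0 Z12.1
G0 X8.5 Y5.4
G1 X7.7 Y7.4
G1 X5.9 Y8.4
G1 X3.9 Y8.1
G1 X2.5 Y6.4
G1 X2.5 Y4.3
G1 X3.9 Y2.7
G1 X5.9 Y2.4
G1 X7.7 Y3.4
G1 X8.5 Y5.4
; layer 4
G0 Z16.2
G0 X7.7 Y5.4
G1 X7.2 Y6.9
G1 X5.8 Y7.7
G1 X4.2 Y7.4
G1 X3.2 Y6.2
G1 X3.2 Y4.6
G1 X4.2 Y3.4
G1 X5.8 Y3.1
G1 X7.2 Y3.9
G1 X7.7 Y5.4
; layer 5
G0 Z20.2
G0 X6.9 Y5.4
G1 X6.6 Y6.4
G1 X5.7 Y6.9
G1 X4.6 Y6.7
G1 X3.9 Y5.9
G1 X3.9 Y4.9
G1 X4.6 Y4.1
G1 X5.7 Y3.9
G1 X6.6 Y4.4
G1 X6.9 Y5.4
; layer 6
G0 Z24.3
G0 X6.2 Y5.4
G1 X6.0 Y5.9
G1 X5.5 Y6.2
G1 X5.0 Y6.1
G1 X4.7 Y5.7
G1 X4.7 Y5.1
G1 X5.0 Y4.7
G1 X5.5 Y4.6
G1 X6.0 Y4.9
G1 X6.2 Y5.4
M2 ; end

The solid is a regular 9-sided pyramid, base circumscribed radius ≈ 5.4 mm, apex at z ≈ 28.3 mm. Slicing at Δz = 4.0 mm — 7 equal slices spanning the solid's height, so layer i sits at z = i·h/7 — gives 6 non-empty perimeters. Each is a 9-segment closed polygon; G0 lifts to the layer z and rapids to the start vertex, then G1 traces the edges. The cross-section shrinks linearly with z (the slice at the apex is degenerate and omitted).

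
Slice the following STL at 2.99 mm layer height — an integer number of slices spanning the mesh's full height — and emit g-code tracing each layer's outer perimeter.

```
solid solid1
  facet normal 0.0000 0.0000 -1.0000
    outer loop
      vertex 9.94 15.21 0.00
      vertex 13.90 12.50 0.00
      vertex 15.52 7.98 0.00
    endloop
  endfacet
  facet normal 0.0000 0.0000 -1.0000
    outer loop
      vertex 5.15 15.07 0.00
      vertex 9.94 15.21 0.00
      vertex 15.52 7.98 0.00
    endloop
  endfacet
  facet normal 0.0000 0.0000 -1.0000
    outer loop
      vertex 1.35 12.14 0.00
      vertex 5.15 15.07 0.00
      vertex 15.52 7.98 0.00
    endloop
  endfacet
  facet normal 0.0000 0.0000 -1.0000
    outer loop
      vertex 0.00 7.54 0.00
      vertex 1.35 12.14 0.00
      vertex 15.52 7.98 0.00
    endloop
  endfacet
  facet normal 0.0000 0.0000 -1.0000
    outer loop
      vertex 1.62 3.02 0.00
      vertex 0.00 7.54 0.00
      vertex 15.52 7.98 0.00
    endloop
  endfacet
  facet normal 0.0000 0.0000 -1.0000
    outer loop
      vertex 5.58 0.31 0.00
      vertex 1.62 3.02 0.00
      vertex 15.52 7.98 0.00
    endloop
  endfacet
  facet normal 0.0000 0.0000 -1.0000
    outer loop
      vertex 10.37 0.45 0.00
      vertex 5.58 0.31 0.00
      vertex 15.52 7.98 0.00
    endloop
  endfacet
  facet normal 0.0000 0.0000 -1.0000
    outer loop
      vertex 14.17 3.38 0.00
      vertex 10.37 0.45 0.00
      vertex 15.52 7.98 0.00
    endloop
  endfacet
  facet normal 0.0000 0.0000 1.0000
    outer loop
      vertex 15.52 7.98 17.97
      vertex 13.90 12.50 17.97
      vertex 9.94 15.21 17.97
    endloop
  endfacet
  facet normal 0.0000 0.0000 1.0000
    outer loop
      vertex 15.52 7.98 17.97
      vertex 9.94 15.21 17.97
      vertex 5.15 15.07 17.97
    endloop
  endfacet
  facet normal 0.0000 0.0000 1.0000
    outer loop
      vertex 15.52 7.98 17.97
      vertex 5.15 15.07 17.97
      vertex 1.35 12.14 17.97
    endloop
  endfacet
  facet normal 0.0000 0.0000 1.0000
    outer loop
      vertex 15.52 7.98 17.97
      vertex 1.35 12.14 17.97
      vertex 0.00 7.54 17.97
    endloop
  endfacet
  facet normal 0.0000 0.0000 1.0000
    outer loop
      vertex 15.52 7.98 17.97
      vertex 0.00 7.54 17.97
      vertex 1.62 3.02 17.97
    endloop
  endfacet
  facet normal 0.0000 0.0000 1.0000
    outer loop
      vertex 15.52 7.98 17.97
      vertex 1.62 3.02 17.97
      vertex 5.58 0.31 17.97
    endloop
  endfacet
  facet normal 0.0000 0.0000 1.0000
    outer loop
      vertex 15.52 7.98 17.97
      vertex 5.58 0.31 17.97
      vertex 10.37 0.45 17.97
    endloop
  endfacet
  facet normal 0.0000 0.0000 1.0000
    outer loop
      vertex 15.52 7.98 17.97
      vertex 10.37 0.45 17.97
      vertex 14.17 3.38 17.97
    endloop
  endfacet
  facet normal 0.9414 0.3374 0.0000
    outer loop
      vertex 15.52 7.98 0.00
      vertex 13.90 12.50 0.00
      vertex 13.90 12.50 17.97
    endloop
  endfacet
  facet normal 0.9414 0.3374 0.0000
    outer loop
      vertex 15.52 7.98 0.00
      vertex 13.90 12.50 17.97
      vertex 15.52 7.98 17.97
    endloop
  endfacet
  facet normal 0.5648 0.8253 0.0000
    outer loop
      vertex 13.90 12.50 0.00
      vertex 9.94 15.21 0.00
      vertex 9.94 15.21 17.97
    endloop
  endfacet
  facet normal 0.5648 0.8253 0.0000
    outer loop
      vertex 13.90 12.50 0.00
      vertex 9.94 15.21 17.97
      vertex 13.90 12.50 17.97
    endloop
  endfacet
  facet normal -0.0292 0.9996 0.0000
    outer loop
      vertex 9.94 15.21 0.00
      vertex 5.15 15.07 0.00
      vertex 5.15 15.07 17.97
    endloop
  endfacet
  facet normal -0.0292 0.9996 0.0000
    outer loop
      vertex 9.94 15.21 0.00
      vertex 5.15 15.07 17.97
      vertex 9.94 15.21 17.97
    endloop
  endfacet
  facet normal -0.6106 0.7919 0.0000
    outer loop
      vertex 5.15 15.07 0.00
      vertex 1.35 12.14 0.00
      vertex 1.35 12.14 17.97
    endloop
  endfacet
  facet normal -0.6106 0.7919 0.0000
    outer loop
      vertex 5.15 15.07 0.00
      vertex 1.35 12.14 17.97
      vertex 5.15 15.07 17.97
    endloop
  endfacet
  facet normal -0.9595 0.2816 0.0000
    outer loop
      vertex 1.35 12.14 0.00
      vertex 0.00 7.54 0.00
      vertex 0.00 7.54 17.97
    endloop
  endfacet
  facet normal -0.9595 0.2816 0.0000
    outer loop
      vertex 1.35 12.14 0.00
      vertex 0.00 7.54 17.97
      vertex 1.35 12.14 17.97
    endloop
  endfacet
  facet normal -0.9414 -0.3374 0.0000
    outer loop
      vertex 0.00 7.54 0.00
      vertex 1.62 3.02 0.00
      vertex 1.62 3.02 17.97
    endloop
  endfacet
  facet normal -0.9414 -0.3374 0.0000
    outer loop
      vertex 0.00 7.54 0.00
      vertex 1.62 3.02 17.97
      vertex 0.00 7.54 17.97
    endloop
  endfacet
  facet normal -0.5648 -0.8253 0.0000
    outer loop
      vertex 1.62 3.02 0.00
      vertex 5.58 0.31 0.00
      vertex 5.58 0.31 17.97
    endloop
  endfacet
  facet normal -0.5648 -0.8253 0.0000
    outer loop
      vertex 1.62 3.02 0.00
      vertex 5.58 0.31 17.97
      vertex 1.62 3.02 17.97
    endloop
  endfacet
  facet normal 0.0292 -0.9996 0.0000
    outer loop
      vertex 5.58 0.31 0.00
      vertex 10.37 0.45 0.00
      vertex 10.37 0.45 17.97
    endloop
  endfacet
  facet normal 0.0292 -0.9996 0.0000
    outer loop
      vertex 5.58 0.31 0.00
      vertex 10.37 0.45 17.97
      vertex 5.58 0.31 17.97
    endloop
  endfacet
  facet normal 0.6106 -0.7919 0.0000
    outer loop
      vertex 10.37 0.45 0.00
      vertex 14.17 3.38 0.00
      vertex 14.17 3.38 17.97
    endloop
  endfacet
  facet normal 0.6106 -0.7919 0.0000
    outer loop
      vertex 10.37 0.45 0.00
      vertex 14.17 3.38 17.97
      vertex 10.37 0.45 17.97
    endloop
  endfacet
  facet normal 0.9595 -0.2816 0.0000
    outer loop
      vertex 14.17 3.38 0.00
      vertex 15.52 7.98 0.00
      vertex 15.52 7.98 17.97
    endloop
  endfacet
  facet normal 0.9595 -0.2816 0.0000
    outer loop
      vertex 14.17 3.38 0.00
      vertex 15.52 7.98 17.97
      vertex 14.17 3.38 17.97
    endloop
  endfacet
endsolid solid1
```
; perimeter-only toolpath
G21 ; units = mm
G90 ; absolute positioning
G28 ; home
; layer 1
G0 Z2.99
G0 X15.52 Y7.98
G1 X13.90 Y12.50
G1 X9.94 Y15.21
G1 X5.15 Y15.07
G1 X1.35 Y12.14
G1 X0.00 Y7.54
G1 X1.62 Y3.02
G1 X5.58 Y0.31
G1 X10.37 Y0.45
G1 X14.17 Y3.38
G1 X15.52 Y7.98
; layer 2
G0 Z5.99
G0 X15.52 Y7.98
G1 X13.90 Y12.50
G1 X9.94 Y15.21
G1 X5.15 Y15.07
G1 X1.35 Y12.14
G1 X0.00 Y7.54
G1 X1.62 Y3.02
G1 X5.58 Y0.31
G1 X10.37 Y0.45
G1 X14.17 Y3.38
G1 X15.52 Y7.98
; layer 3
G0 Z8.98
G0 X15.52 Y7.98
G1 X13.90 Y12.50
G1 X9.94 Y15.21
G1 X5.15 Y15.07
G1 X1.35 Y12.14
G1 X0.00 Y7.54
G1 X1.62 Y3.02
G1 X5.58 Y0.31
G1 X10.37 Y0.45
G1 X14.17 Y3.38
G1 X15.52 Y7.98
; layer 4
G0 Z11.98
G0 X15.52 Y7.98
G1 X13.90 Y12.50
G1 X9.94 Y15.21
G1 X5.15 Y15.07
G1 X1.35 Y12.14
G1 X0.00 Y7.54
G1 X1.62 Y3.02
G1 X5.58 Y0.31
G1 X10.37 Y0.45
G1 X14.17 Y3.38
G1 X15.52 Y7.98
; layer 5
G0 Z14.97
G0 X15.52 Y7.98
G1 X13.90 Y12.50
G1 X9.94 Y15.21
G1 X5.15 Y15.07
G1 X1.35 Y12.14
G1 X0.00 Y7.54
G1 X1.62 Y3.02
G1 X5.58 Y0.31
G1 X10.37 Y0.45
G1 X14.17 Y3.38
G1 X15.52 Y7.98
; layer 6
G0 Z17.97
G0 X15.52 Y7.98
G1 X13.90 Y12.50
G1 X9.94 Y15.21
G1 X5.15 Y15.07
G1 X1.35 Y12.14
G1 X0.00 Y7.54
G1 X1.62 Y3.02
G1 X5.58 Y0.31
G1 X10.37 Y0.45
G1 X14.17 Y3.38
G1 X15.52 Y7.98
M2 ; end

The solid is a regular 10-sided prism (a cylinder approximated with 10 flat sides), circumscribed radius ≈ 7.76 mm, height ≈ 18 mm. Slicing at Δz = 2.99 mm — 6 equal slices spanning the solid's height, so layer i sits at z = i·h/6 — gives 6 non-empty perimeters. Each is a 10-segment closed polygon; G0 lifts to the layer z and rapids to the start vertex, then G1 traces the edges.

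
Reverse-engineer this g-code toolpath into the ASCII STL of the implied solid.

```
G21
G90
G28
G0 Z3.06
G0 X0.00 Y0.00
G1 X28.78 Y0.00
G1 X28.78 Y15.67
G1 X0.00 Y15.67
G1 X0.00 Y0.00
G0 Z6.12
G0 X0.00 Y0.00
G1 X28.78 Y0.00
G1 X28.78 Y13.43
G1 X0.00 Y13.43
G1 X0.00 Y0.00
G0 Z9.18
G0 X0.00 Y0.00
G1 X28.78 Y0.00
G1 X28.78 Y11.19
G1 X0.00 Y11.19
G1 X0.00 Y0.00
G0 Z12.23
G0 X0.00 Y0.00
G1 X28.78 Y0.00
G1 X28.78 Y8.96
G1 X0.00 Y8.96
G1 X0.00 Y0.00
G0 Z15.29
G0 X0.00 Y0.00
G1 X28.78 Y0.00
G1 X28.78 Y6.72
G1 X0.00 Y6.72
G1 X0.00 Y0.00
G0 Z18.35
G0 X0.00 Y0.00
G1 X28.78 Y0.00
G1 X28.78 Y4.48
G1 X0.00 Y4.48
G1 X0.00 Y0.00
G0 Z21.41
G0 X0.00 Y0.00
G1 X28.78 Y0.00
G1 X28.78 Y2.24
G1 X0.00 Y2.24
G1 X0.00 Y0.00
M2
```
solid part
  facet normal 0.0000 0.0000 -1.0000
    outer loop
      vertex 28.78 17.91 0.00
      vertex 28.78 0.00 0.00
      vertex 0.00 0.00 0.00
    endloop
  endfacet
  facet normal 0.0000 0.0000 -1.0000
    outer loop
      vertex 0.00 17.91 0.00
      vertex 28.78 17.91 0.00
      vertex 0.00 0.00 0.00
    endloop
  endfacet
  facet normal 0.0000 -1.0000 0.0000
    outer loop
      vertex 0.00 0.00 0.00
      vertex 28.78 0.00 0.00
      vertex 28.78 0.00 24.47
    endloop
  endfacet
  facet normal 0.0000 -1.0000 0.0000
    outer loop
      vertex 0.00 0.00 0.00
      vertex 28.78 0.00 24.47
      vertex 0.00 0.00 24.47
    endloop
  endfacet
  facet normal 0.0000 0.8069 0.5906
    outer loop
      vertex 0.00 0.00 24.47
      vertex 28.78 0.00 24.47
      vertex 28.78 17.91 0.00
    endloop
  endfacet
  facet normal 0.0000 0.8069 0.5906
    outer loop
      vertex 0.00 0.00 24.47
      vertex 28.78 17.91 0.00
      vertex 0.00 17.91 0.00
    endloop
  endfacet
  facet normal -1.0000 0.0000 0.0000
    outer loop
      vertex 0.00 0.00 24.47
      vertex 0.00 17.91 0.00
      vertex 0.00 0.00 0.00
    endloop
  endfacet
  facet normal 1.0000 0.0000 0.0000
    outer loop
      vertex 28.78 0.00 0.00
      vertex 28.78 17.91 0.00
      vertex 28.78 0.00 24.47
    endloop
  endfacet
endsolid part

The G0 Z moves step by Δz≈3.06 mm. The G1 loops shrink linearly with z, so the solid tapers from its base footprint up to z≈24.5. Closing with a flat bottom cap and the tapered top and triangulating gives 8 facets — a wedge (ramp): 28.8 × 17.9 mm base, rising to 24.5 mm along the y=0 edge and sloping linearly to z=0 at y=17.9.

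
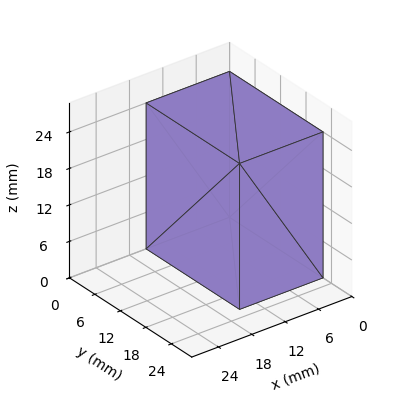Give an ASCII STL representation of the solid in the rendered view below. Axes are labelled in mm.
Reading the render: the shape is a rectangular box, roughly 15 × 22 mm footprint and 24 mm tall (dimensions read to the nearest mm from the axis ticks). For the STL, each face is triangulated and given an outward normal.

solid part
  facet normal 0.0000 0.0000 -1.0000
    outer loop
      vertex 15.000 22.000 0.000
      vertex 15.000 0.000 0.000
      vertex 0.000 0.000 0.000
    endloop
  endfacet
  facet normal 0.0000 0.0000 -1.0000
    outer loop
      vertex 0.000 22.000 0.000
      vertex 15.000 22.000 0.000
      vertex 0.000 0.000 0.000
    endloop
  endfacet
  facet normal 0.0000 0.0000 1.0000
    outer loop
      vertex 0.000 0.000 24.000
      vertex 15.000 0.000 24.000
      vertex 15.000 22.000 24.000
    endloop
  endfacet
  facet normal 0.0000 0.0000 1.0000
    outer loop
      vertex 0.000 0.000 24.000
      vertex 15.000 22.000 24.000
      vertex 0.000 22.000 24.000
    endloop
  endfacet
  facet normal 0.0000 -1.0000 0.0000
    outer loop
      vertex 0.000 0.000 0.000
      vertex 15.000 0.000 0.000
      vertex 15.000 0.000 24.000
    endloop
  endfacet
  facet normal 0.0000 -1.0000 0.0000
    outer loop
      vertex 0.000 0.000 0.000
      vertex 15.000 0.000 24.000
      vertex 0.000 0.000 24.000
    endloop
  endfacet
  facet normal 0.0000 1.0000 0.0000
    outer loop
      vertex 15.000 22.000 24.000
      vertex 15.000 22.000 0.000
      vertex 0.000 22.000 0.000
    endloop
  endfacet
  facet normal 0.0000 1.0000 0.0000
    outer loop
      vertex 0.000 22.000 24.000
      vertex 15.000 22.000 24.000
      vertex 0.000 22.000 0.000
    endloop
  endfacet
  facet normal -1.0000 0.0000 0.0000
    outer loop
      vertex 0.000 22.000 24.000
      vertex 0.000 22.000 0.000
      vertex 0.000 0.000 0.000
    endloop
  endfacet
  facet normal -1.0000 0.0000 0.0000
    outer loop
      vertex 0.000 0.000 24.000
      vertex 0.000 22.000 24.000
      vertex 0.000 0.000 0.000
    endloop
  endfacet
  facet normal 1.0000 0.0000 0.0000
    outer loop
      vertex 15.000 0.000 0.000
      vertex 15.000 22.000 0.000
      vertex 15.000 22.000 24.000
    endloop
  endfacet
  facet normal 1.0000 0.0000 0.0000
    outer loop
      vertex 15.000 0.000 0.000
      vertex 15.000 22.000 24.000
      vertex 15.000 0.000 24.000
    endloop
  endfacet
endsolid part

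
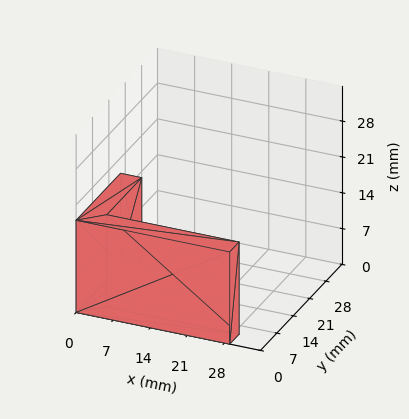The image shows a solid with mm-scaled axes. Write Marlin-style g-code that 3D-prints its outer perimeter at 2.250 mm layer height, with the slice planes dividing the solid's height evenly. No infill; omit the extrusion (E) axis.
Reading the render: the shape is an L-shaped prism: outer 29 × 19 mm, arm thicknesses ≈ 4 mm (horizontal) and 4 mm (vertical), extruded 18 mm in z (dimensions read to the nearest mm from the axis ticks). For the g-code, the solid's height is divided into equal slices at the stated Δz and each level perimeter traced with G1 moves after a G0 lift.

; perimeter-only toolpath
G21 ; units = mm
G90 ; absolute positioning
G28 ; home
; layer 1
G0 Z2.250
G0 X0.000 Y0.000
G1 X29.000 Y0.000
G1 X29.000 Y4.000
G1 X4.000 Y4.000
G1 X4.000 Y19.000
G1 X0.000 Y19.000
G1 X0.000 Y0.000
; layer 2
G0 Z4.500
G0 X0.000 Y0.000
G1 X29.000 Y0.000
G1 X29.000 Y4.000
G1 X4.000 Y4.000
G1 X4.000 Y19.000
G1 X0.000 Y19.000
G1 X0.000 Y0.000
; layer 3
G0 Z6.750
G0 X0.000 Y0.000
G1 X29.000 Y0.000
G1 X29.000 Y4.000
G1 X4.000 Y4.000
G1 X4.000 Y19.000
G1 X0.000 Y19.000
G1 X0.000 Y0.000
; layer 4
G0 Z9.000
G0 X0.000 Y0.000
G1 X29.000 Y0.000
G1 X29.000 Y4.000
G1 X4.000 Y4.000
G1 X4.000 Y19.000
G1 X0.000 Y19.000
G1 X0.000 Y0.000
; layer 5
G0 Z11.250
G0 X0.000 Y0.000
G1 X29.000 Y0.000
G1 X29.000 Y4.000
G1 X4.000 Y4.000
G1 X4.000 Y19.000
G1 X0.000 Y19.000
G1 X0.000 Y0.000
; layer 6
G0 Z13.500
G0 X0.000 Y0.000
G1 X29.000 Y0.000
G1 X29.000 Y4.000
G1 X4.000 Y4.000
G1 X4.000 Y19.000
G1 X0.000 Y19.000
G1 X0.000 Y0.000
; layer 7
G0 Z15.750
G0 X0.000 Y0.000
G1 X29.000 Y0.000
G1 X29.000 Y4.000
G1 X4.000 Y4.000
G1 X4.000 Y19.000
G1 X0.000 Y19.000
G1 X0.000 Y0.000
; layer 8
G0 Z18.000
G0 X0.000 Y0.000
G1 X29.000 Y0.000
G1 X29.000 Y4.000
G1 X4.000 Y4.000
G1 X4.000 Y19.000
G1 X0.000 Y19.000
G1 X0.000 Y0.000
M2 ; end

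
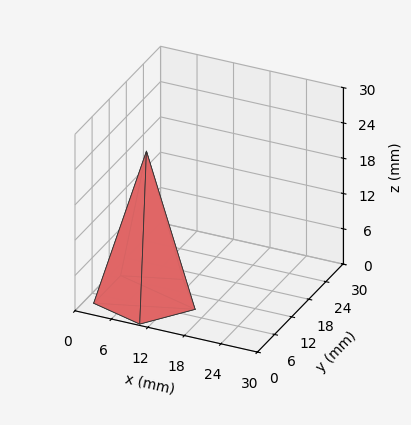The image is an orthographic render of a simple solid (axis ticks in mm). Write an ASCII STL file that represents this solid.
Reading the render: the shape is a regular 5-sided pyramid, base circumscribed radius ≈ 8 mm, apex at z ≈ 25 mm (dimensions read to the nearest mm from the axis ticks). For the STL, each face is triangulated and given an outward normal.

solid part
  facet normal 0.0000 0.0000 -1.0000
    outer loop
      vertex 1.53 12.70 0.00
      vertex 10.47 15.61 0.00
      vertex 16.00 8.00 0.00
    endloop
  endfacet
  facet normal 0.0000 0.0000 -1.0000
    outer loop
      vertex 1.53 3.30 0.00
      vertex 1.53 12.70 0.00
      vertex 16.00 8.00 0.00
    endloop
  endfacet
  facet normal 0.0000 0.0000 -1.0000
    outer loop
      vertex 10.47 0.39 0.00
      vertex 1.53 3.30 0.00
      vertex 16.00 8.00 0.00
    endloop
  endfacet
  facet normal 0.7832 0.5691 0.2506
    outer loop
      vertex 16.00 8.00 0.00
      vertex 10.47 15.61 0.00
      vertex 8.00 8.00 25.00
    endloop
  endfacet
  facet normal -0.2996 0.9205 0.2506
    outer loop
      vertex 10.47 15.61 0.00
      vertex 1.53 12.70 0.00
      vertex 8.00 8.00 25.00
    endloop
  endfacet
  facet normal -0.9681 0.0000 0.2505
    outer loop
      vertex 1.53 12.70 0.00
      vertex 1.53 3.30 0.00
      vertex 8.00 8.00 25.00
    endloop
  endfacet
  facet normal -0.2996 -0.9205 0.2506
    outer loop
      vertex 1.53 3.30 0.00
      vertex 10.47 0.39 0.00
      vertex 8.00 8.00 25.00
    endloop
  endfacet
  facet normal 0.7832 -0.5691 0.2506
    outer loop
      vertex 10.47 0.39 0.00
      vertex 16.00 8.00 0.00
      vertex 8.00 8.00 25.00
    endloop
  endfacet
endsolid part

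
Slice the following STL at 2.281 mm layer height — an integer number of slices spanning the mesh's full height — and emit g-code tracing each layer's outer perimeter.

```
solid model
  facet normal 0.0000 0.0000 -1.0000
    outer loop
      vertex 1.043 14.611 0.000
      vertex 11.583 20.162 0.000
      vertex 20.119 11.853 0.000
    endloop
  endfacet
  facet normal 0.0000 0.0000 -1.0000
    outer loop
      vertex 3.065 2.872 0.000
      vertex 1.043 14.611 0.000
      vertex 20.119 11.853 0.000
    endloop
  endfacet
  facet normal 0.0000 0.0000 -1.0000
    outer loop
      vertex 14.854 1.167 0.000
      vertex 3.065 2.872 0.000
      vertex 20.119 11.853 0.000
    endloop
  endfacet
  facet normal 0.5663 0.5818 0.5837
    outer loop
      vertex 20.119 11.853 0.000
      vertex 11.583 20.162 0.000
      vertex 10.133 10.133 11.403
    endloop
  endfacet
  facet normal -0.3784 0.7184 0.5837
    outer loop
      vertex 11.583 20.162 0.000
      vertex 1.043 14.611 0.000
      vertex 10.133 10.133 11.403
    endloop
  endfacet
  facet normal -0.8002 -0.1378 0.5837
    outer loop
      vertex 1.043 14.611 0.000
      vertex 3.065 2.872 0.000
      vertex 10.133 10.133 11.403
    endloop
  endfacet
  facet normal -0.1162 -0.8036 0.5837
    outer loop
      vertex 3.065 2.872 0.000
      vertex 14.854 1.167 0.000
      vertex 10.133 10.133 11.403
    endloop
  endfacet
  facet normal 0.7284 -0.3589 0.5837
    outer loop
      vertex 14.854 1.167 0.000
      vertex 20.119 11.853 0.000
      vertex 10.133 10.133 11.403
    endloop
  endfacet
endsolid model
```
; perimeter-only toolpath
G21 ; units = mm
G90 ; absolute positioning
G28 ; home
; layer 1
G0 Z2.281
G0 X18.122 Y11.509
G1 X11.293 Y18.156
G1 X2.861 Y13.715
G1 X4.479 Y4.324
G1 X13.910 Y2.960
G1 X18.122 Y11.509
; layer 2
G0 Z4.561
G0 X16.125 Y11.165
G1 X11.003 Y16.150
G1 X4.679 Y12.820
G1 X5.892 Y5.776
G1 X12.966 Y4.753
G1 X16.125 Y11.165
; layer 3
G0 Z6.842
G0 X14.127 Y10.821
G1 X10.713 Y14.145
G1 X6.497 Y11.924
G1 X7.306 Y7.229
G1 X12.021 Y6.547
G1 X14.127 Y10.821
; layer 4
G0 Z9.122
G0 X12.130 Y10.477
G1 X10.423 Y12.139
G1 X8.315 Y11.029
G1 X8.719 Y8.681
G1 X11.077 Y8.340
G1 X12.130 Y10.477
M2 ; end

The solid is a regular 5-sided pyramid, base circumscribed radius ≈ 10.1 mm, apex at z ≈ 11.4 mm. Slicing at Δz = 2.281 mm — 5 equal slices spanning the solid's height, so layer i sits at z = i·h/5 — gives 4 non-empty perimeters. Each is a 5-segment closed polygon; G0 lifts to the layer z and rapids to the start vertex, then G1 traces the edges. The cross-section shrinks linearly with z (the slice at the apex is degenerate and omitted).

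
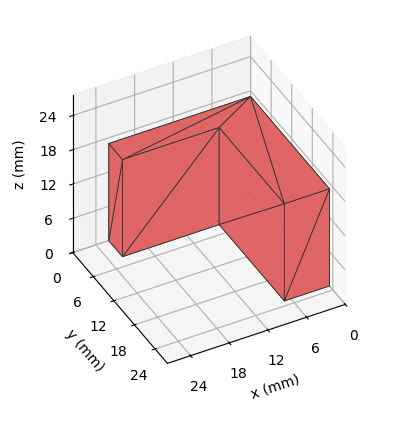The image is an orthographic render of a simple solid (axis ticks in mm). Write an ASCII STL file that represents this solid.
Reading the render: the shape is an L-shaped prism: outer 22 × 23 mm, arm thicknesses ≈ 4 mm (horizontal) and 7 mm (vertical), extruded 17 mm in z (dimensions read to the nearest mm from the axis ticks). For the STL, each face is triangulated and given an outward normal.

solid part
  facet normal 0.0000 0.0000 -1.0000
    outer loop
      vertex 22.0 4.0 0.0
      vertex 22.0 0.0 0.0
      vertex 0.0 0.0 0.0
    endloop
  endfacet
  facet normal 0.0000 0.0000 -1.0000
    outer loop
      vertex 7.0 4.0 0.0
      vertex 22.0 4.0 0.0
      vertex 0.0 0.0 0.0
    endloop
  endfacet
  facet normal 0.0000 0.0000 -1.0000
    outer loop
      vertex 7.0 23.0 0.0
      vertex 7.0 4.0 0.0
      vertex 0.0 0.0 0.0
    endloop
  endfacet
  facet normal 0.0000 0.0000 -1.0000
    outer loop
      vertex 0.0 23.0 0.0
      vertex 7.0 23.0 0.0
      vertex 0.0 0.0 0.0
    endloop
  endfacet
  facet normal 0.0000 0.0000 1.0000
    outer loop
      vertex 0.0 0.0 17.0
      vertex 22.0 0.0 17.0
      vertex 22.0 4.0 17.0
    endloop
  endfacet
  facet normal 0.0000 0.0000 1.0000
    outer loop
      vertex 0.0 0.0 17.0
      vertex 22.0 4.0 17.0
      vertex 7.0 4.0 17.0
    endloop
  endfacet
  facet normal 0.0000 0.0000 1.0000
    outer loop
      vertex 0.0 0.0 17.0
      vertex 7.0 4.0 17.0
      vertex 7.0 23.0 17.0
    endloop
  endfacet
  facet normal 0.0000 0.0000 1.0000
    outer loop
      vertex 0.0 0.0 17.0
      vertex 7.0 23.0 17.0
      vertex 0.0 23.0 17.0
    endloop
  endfacet
  facet normal 0.0000 -1.0000 0.0000
    outer loop
      vertex 0.0 0.0 0.0
      vertex 22.0 0.0 0.0
      vertex 22.0 0.0 17.0
    endloop
  endfacet
  facet normal 0.0000 -1.0000 0.0000
    outer loop
      vertex 0.0 0.0 0.0
      vertex 22.0 0.0 17.0
      vertex 0.0 0.0 17.0
    endloop
  endfacet
  facet normal 1.0000 0.0000 0.0000
    outer loop
      vertex 22.0 0.0 0.0
      vertex 22.0 4.0 0.0
      vertex 22.0 4.0 17.0
    endloop
  endfacet
  facet normal 1.0000 0.0000 0.0000
    outer loop
      vertex 22.0 0.0 0.0
      vertex 22.0 4.0 17.0
      vertex 22.0 0.0 17.0
    endloop
  endfacet
  facet normal 0.0000 1.0000 0.0000
    outer loop
      vertex 22.0 4.0 0.0
      vertex 7.0 4.0 0.0
      vertex 7.0 4.0 17.0
    endloop
  endfacet
  facet normal 0.0000 1.0000 0.0000
    outer loop
      vertex 22.0 4.0 0.0
      vertex 7.0 4.0 17.0
      vertex 22.0 4.0 17.0
    endloop
  endfacet
  facet normal 1.0000 0.0000 0.0000
    outer loop
      vertex 7.0 4.0 0.0
      vertex 7.0 23.0 0.0
      vertex 7.0 23.0 17.0
    endloop
  endfacet
  facet normal 1.0000 0.0000 0.0000
    outer loop
      vertex 7.0 4.0 0.0
      vertex 7.0 23.0 17.0
      vertex 7.0 4.0 17.0
    endloop
  endfacet
  facet normal 0.0000 1.0000 0.0000
    outer loop
      vertex 7.0 23.0 0.0
      vertex 0.0 23.0 0.0
      vertex 0.0 23.0 17.0
    endloop
  endfacet
  facet normal 0.0000 1.0000 0.0000
    outer loop
      vertex 7.0 23.0 0.0
      vertex 0.0 23.0 17.0
      vertex 7.0 23.0 17.0
    endloop
  endfacet
  facet normal -1.0000 0.0000 0.0000
    outer loop
      vertex 0.0 23.0 0.0
      vertex 0.0 0.0 0.0
      vertex 0.0 0.0 17.0
    endloop
  endfacet
  facet normal -1.0000 0.0000 0.0000
    outer loop
      vertex 0.0 23.0 0.0
      vertex 0.0 0.0 17.0
      vertex 0.0 23.0 17.0
    endloop
  endfacet
endsolid part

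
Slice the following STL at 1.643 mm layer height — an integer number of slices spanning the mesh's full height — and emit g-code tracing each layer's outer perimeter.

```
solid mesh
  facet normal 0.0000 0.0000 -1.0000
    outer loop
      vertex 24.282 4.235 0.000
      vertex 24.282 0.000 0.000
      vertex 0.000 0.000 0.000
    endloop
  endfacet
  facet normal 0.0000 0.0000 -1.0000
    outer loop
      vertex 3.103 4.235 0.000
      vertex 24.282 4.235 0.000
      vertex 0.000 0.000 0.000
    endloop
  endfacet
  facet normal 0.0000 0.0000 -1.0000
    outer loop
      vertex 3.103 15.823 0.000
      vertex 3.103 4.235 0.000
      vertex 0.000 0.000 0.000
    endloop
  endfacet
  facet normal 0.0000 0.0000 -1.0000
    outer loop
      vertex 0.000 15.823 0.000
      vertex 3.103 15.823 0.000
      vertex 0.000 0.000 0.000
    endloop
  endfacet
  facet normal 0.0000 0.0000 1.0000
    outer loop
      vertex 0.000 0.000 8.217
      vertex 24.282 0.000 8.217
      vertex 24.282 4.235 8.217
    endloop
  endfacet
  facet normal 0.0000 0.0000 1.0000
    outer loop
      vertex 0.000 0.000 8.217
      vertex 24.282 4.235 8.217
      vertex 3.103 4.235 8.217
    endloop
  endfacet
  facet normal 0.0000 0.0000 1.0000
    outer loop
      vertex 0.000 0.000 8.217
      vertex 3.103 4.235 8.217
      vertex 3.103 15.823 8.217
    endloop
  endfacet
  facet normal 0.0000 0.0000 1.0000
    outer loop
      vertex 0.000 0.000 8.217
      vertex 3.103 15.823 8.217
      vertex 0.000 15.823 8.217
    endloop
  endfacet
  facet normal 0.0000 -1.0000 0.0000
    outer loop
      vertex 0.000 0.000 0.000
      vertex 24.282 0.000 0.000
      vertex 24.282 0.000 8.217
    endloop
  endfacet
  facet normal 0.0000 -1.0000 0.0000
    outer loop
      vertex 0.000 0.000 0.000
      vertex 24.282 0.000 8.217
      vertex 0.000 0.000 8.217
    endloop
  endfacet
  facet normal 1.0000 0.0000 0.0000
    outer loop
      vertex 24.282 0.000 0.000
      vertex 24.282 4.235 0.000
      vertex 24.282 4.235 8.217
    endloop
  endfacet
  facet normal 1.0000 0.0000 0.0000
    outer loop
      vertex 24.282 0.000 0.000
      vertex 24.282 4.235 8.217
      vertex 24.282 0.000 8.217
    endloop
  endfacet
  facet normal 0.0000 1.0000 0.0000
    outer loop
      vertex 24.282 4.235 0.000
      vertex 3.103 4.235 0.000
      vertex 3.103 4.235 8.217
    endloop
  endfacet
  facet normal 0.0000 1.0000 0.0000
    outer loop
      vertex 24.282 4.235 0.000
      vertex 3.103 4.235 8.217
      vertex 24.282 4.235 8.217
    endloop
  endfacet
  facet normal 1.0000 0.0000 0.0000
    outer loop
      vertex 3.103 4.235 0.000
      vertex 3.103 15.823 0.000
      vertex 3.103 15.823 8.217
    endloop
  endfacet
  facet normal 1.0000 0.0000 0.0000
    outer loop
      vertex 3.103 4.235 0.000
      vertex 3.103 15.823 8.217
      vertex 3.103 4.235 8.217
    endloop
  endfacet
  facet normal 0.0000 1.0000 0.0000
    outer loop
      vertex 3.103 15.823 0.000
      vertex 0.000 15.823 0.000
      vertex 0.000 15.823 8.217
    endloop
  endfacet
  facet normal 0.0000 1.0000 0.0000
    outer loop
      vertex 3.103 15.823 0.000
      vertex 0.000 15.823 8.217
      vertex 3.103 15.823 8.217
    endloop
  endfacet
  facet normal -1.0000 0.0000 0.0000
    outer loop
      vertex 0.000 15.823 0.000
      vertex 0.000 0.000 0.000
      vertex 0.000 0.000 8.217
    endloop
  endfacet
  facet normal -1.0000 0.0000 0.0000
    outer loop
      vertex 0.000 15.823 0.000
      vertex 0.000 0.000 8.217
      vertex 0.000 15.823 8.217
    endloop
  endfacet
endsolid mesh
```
; perimeter-only toolpath
G21 ; units = mm
G90 ; absolute positioning
G28 ; home
; layer 1
G0 Z1.643
G0 X0.000 Y0.000
G1 X24.282 Y0.000
G1 X24.282 Y4.235
G1 X3.103 Y4.235
G1 X3.103 Y15.823
G1 X0.000 Y15.823
G1 X0.000 Y0.000
; layer 2
G0 Z3.287
G0 X0.000 Y0.000
G1 X24.282 Y0.000
G1 X24.282 Y4.235
G1 X3.103 Y4.235
G1 X3.103 Y15.823
G1 X0.000 Y15.823
G1 X0.000 Y0.000
; layer 3
G0 Z4.930
G0 X0.000 Y0.000
G1 X24.282 Y0.000
G1 X24.282 Y4.235
G1 X3.103 Y4.235
G1 X3.103 Y15.823
G1 X0.000 Y15.823
G1 X0.000 Y0.000
; layer 4
G0 Z6.574
G0 X0.000 Y0.000
G1 X24.282 Y0.000
G1 X24.282 Y4.235
G1 X3.103 Y4.235
G1 X3.103 Y15.823
G1 X0.000 Y15.823
G1 X0.000 Y0.000
; layer 5
G0 Z8.217
G0 X0.000 Y0.000
G1 X24.282 Y0.000
G1 X24.282 Y4.235
G1 X3.103 Y4.235
G1 X3.103 Y15.823
G1 X0.000 Y15.823
G1 X0.000 Y0.000
M2 ; end

The solid is an L-shaped prism: outer 24.3 × 15.8 mm, arm thicknesses ≈ 4.24 mm (horizontal) and 3.1 mm (vertical), extruded 8.22 mm in z. Slicing at Δz = 1.643 mm — 5 equal slices spanning the solid's height, so layer i sits at z = i·h/5 — gives 5 non-empty perimeters. Each is a 6-segment closed polygon; G0 lifts to the layer z and rapids to the start vertex, then G1 traces the edges.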